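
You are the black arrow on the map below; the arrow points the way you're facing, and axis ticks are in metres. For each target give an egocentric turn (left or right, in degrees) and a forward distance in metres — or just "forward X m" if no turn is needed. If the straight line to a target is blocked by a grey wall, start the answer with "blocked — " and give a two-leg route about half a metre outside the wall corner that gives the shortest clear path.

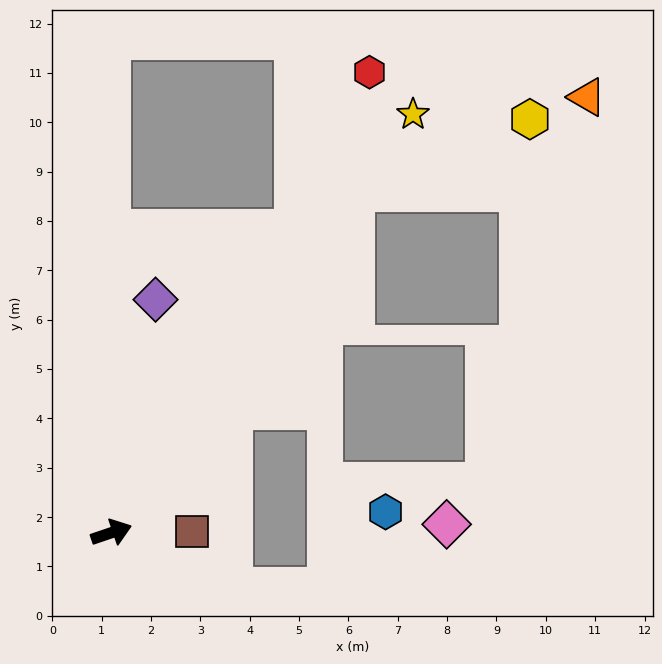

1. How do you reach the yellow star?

turn left 35°, forward 10.5 m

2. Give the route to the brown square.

turn right 18°, forward 1.6 m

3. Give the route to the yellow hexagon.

blocked — turn left 36°, forward 8.5 m, then turn right 33°, forward 3.8 m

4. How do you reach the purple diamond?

turn left 61°, forward 4.8 m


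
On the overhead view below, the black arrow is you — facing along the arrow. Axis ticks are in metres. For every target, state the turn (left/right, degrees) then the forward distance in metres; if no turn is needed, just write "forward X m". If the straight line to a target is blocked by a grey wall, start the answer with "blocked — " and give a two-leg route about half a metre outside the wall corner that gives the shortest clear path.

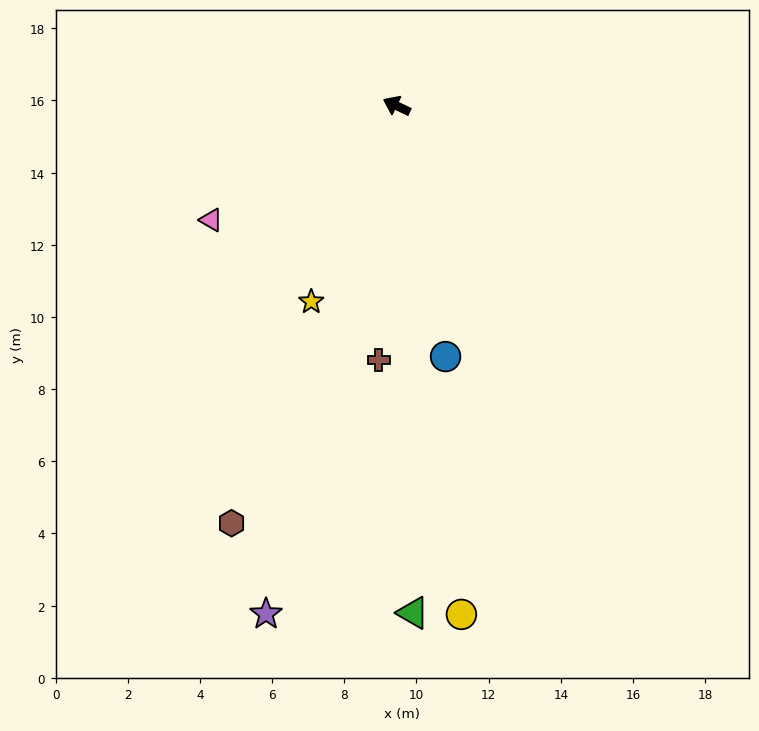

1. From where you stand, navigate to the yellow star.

turn left 92°, forward 5.9 m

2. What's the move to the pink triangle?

turn left 57°, forward 6.0 m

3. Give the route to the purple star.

turn left 101°, forward 14.5 m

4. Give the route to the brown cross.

turn left 112°, forward 7.1 m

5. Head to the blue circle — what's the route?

turn left 127°, forward 7.1 m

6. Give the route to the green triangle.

turn left 117°, forward 14.1 m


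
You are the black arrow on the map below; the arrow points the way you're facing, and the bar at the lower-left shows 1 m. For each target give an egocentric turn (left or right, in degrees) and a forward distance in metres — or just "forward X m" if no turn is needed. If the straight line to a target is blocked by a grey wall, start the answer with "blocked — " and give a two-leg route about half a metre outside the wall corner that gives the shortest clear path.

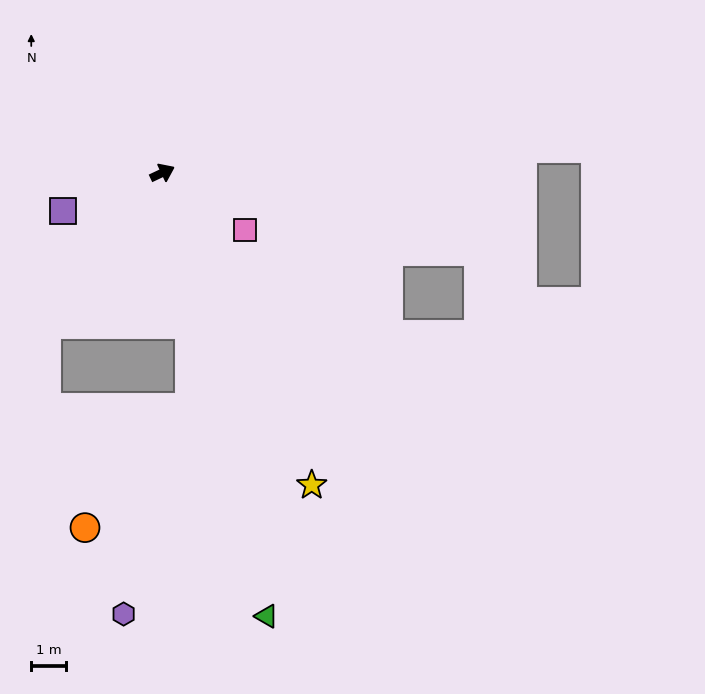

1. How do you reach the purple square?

turn left 176°, forward 3.1 m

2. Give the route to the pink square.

turn right 60°, forward 2.9 m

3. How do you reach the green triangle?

turn right 102°, forward 13.3 m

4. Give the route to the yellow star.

turn right 90°, forward 10.1 m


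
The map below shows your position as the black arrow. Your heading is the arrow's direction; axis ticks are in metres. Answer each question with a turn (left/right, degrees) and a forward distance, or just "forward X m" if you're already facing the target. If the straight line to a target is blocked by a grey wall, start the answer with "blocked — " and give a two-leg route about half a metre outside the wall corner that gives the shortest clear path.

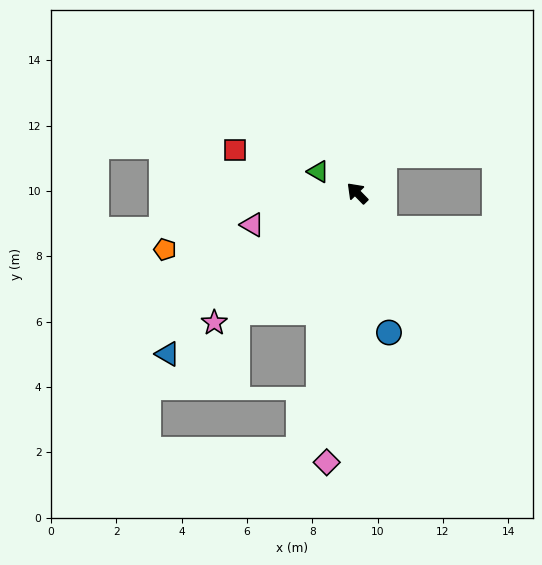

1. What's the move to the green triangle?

turn left 17°, forward 1.4 m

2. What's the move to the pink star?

turn left 88°, forward 5.9 m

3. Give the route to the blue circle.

turn left 148°, forward 4.4 m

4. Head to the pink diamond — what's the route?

turn left 129°, forward 8.3 m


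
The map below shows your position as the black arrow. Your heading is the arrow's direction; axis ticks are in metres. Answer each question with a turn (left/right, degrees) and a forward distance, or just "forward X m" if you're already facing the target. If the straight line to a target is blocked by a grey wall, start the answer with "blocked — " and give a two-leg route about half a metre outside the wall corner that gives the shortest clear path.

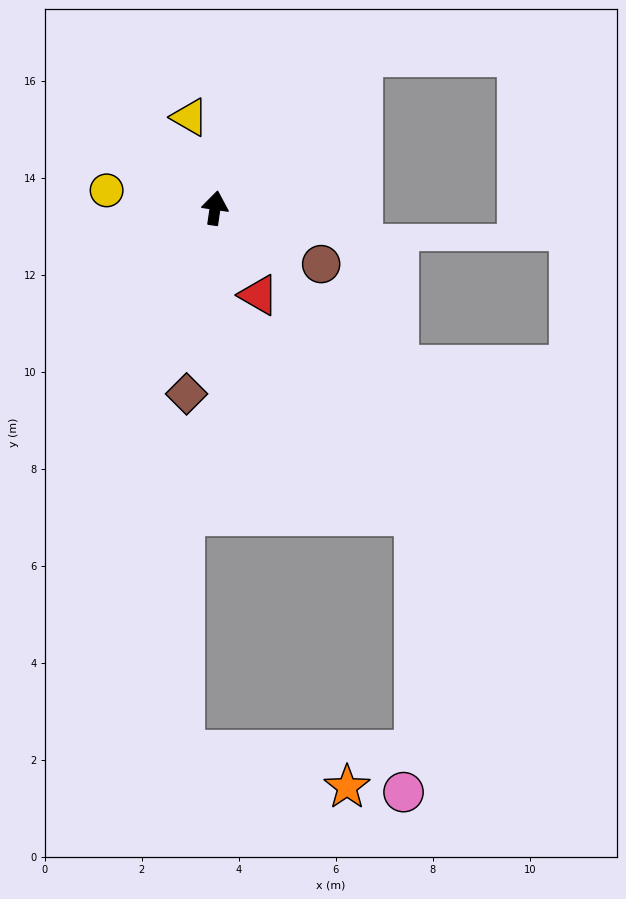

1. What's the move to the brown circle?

turn right 110°, forward 2.5 m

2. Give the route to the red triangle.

turn right 145°, forward 2.0 m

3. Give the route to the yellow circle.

turn left 89°, forward 2.3 m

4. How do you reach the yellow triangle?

turn left 24°, forward 1.9 m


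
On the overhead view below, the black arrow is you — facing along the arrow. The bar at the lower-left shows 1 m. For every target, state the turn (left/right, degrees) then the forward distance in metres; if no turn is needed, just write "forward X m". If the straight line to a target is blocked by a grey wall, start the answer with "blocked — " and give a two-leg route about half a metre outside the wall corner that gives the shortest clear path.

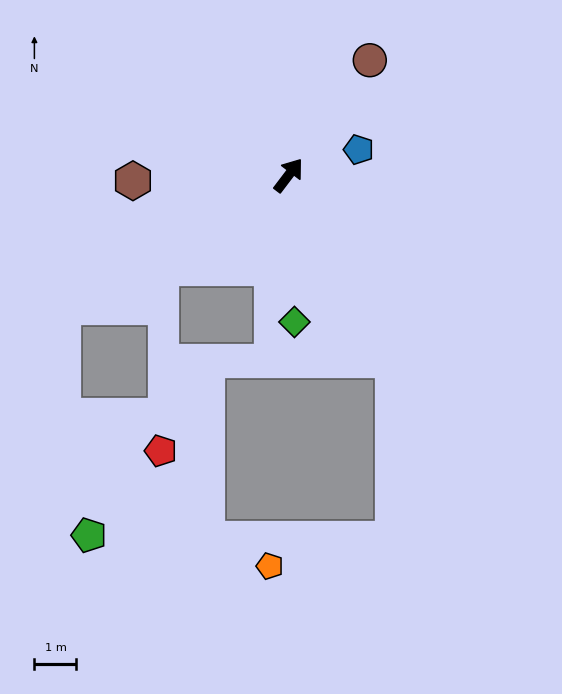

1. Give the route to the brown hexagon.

turn left 129°, forward 3.7 m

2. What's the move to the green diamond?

turn right 141°, forward 3.5 m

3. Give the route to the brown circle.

forward 3.3 m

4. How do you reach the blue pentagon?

turn right 33°, forward 1.8 m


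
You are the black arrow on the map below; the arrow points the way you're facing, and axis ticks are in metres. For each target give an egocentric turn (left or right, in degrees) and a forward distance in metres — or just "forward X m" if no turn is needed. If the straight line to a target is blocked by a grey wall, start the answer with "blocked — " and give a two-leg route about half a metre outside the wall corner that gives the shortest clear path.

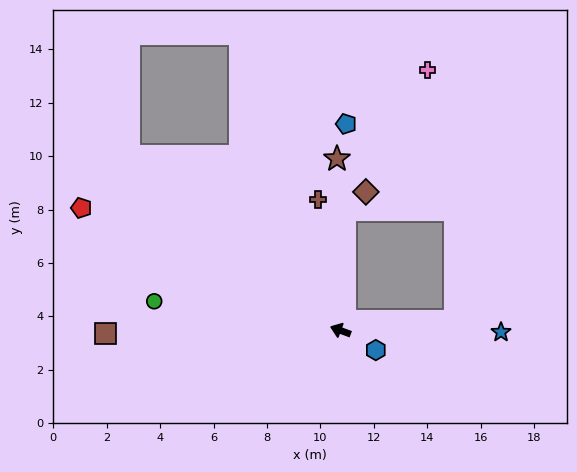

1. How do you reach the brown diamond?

blocked — turn right 72°, forward 4.5 m, then turn right 47°, forward 1.0 m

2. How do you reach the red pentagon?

turn right 5°, forward 10.7 m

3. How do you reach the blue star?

turn right 160°, forward 6.0 m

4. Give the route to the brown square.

turn left 21°, forward 8.8 m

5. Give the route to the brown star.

turn right 68°, forward 6.4 m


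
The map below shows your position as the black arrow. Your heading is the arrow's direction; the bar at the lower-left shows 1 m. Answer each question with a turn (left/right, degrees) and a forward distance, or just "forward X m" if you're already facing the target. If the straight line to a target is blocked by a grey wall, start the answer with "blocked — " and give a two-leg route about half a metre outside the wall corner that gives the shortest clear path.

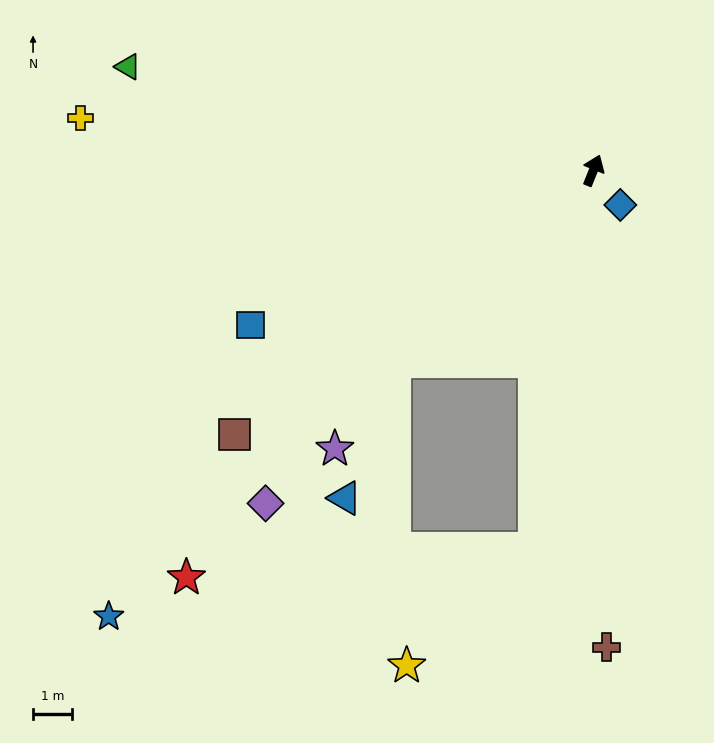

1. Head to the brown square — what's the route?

turn left 148°, forward 11.5 m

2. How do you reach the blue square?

turn left 136°, forward 9.7 m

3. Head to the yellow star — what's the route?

blocked — turn right 167°, forward 9.8 m, then turn right 38°, forward 4.5 m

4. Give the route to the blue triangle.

blocked — turn left 156°, forward 7.1 m, then turn left 26°, forward 3.7 m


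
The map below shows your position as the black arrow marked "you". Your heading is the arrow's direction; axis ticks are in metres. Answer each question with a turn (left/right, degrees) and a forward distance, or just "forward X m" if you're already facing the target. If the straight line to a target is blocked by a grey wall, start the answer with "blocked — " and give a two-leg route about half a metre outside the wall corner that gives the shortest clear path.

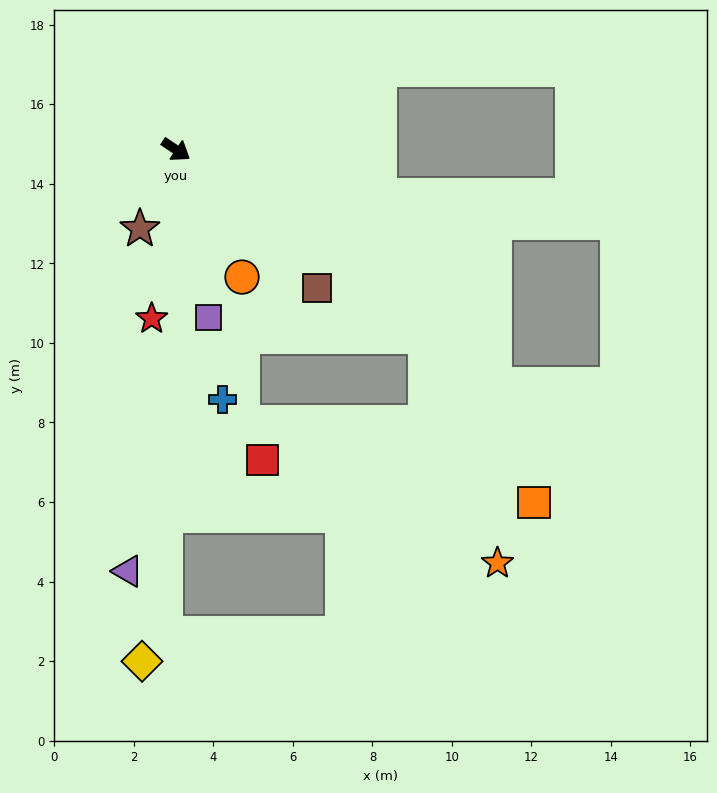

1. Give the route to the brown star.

turn right 81°, forward 2.2 m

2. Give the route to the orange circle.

turn right 29°, forward 3.6 m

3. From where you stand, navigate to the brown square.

turn right 11°, forward 5.0 m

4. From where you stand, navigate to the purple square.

turn right 45°, forward 4.3 m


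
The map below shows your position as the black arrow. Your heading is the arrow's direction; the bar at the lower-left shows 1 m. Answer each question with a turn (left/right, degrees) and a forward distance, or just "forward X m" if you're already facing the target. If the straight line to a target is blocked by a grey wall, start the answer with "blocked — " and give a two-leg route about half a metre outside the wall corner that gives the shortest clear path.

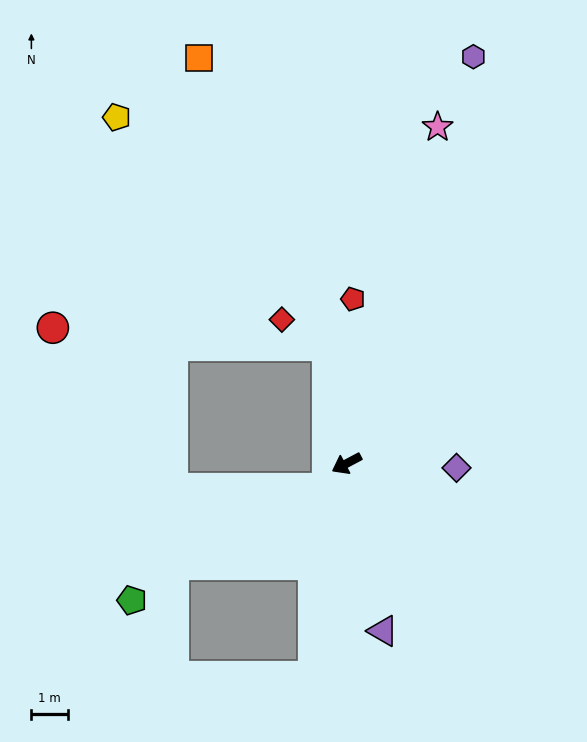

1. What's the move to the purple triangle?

turn left 74°, forward 4.7 m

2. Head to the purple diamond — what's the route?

turn left 150°, forward 3.0 m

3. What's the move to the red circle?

blocked — turn right 109°, forward 3.3 m, then turn left 77°, forward 7.5 m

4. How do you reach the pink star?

turn right 133°, forward 9.5 m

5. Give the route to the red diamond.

blocked — turn right 109°, forward 3.3 m, then turn left 52°, forward 1.4 m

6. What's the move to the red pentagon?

turn right 120°, forward 4.5 m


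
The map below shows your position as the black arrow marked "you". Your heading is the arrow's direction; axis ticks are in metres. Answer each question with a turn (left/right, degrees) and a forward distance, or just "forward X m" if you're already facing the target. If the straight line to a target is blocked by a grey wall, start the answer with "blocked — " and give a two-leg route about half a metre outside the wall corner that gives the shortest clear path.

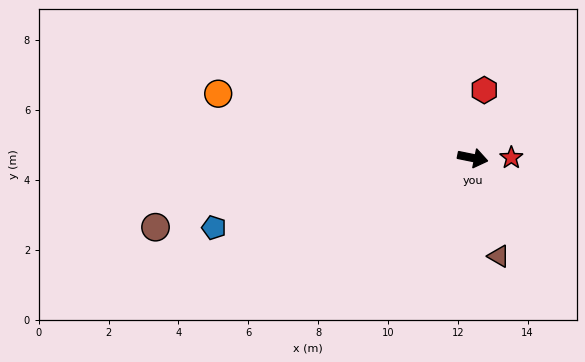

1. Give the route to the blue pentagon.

turn right 153°, forward 7.7 m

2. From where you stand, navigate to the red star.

turn left 12°, forward 1.1 m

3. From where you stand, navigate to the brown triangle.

turn right 64°, forward 2.9 m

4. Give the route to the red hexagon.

turn left 92°, forward 2.0 m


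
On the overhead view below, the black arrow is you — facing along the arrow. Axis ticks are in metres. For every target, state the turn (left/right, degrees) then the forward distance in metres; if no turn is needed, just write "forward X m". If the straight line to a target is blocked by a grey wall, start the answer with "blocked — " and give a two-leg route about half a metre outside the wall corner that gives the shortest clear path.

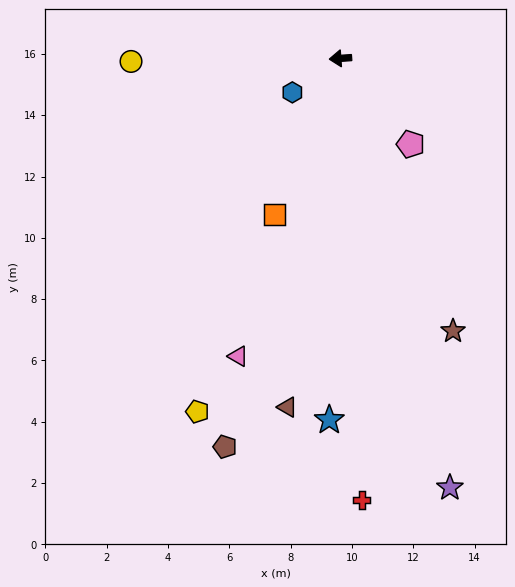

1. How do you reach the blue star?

turn left 84°, forward 11.8 m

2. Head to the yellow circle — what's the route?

turn right 3°, forward 6.8 m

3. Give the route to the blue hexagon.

turn left 31°, forward 1.9 m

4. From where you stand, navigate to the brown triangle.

turn left 77°, forward 11.5 m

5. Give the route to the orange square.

turn left 63°, forward 5.5 m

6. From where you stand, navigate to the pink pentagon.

turn left 125°, forward 3.6 m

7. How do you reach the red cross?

turn left 89°, forward 14.4 m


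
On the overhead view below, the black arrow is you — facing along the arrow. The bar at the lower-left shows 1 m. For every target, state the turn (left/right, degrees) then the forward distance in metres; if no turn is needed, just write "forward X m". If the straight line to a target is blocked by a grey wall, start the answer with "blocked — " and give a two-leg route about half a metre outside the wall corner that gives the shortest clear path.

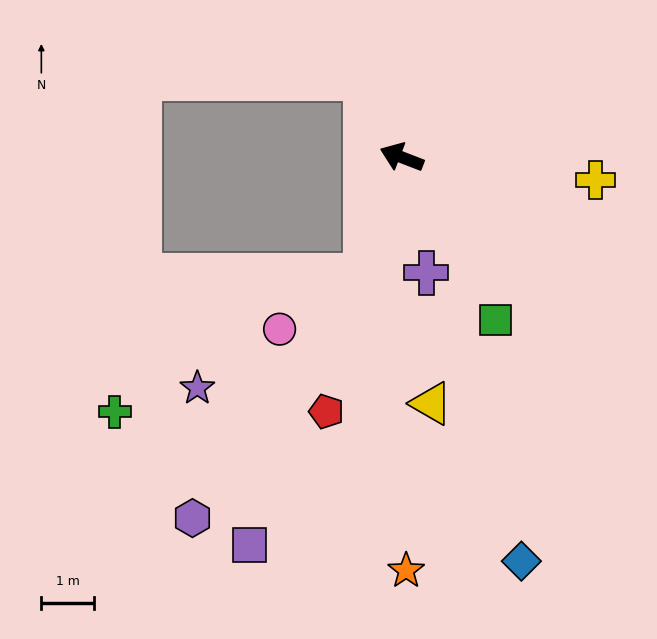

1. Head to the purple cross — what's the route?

turn left 123°, forward 2.2 m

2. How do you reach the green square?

turn left 141°, forward 3.6 m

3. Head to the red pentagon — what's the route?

turn left 95°, forward 5.1 m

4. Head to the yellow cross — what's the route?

turn right 166°, forward 3.7 m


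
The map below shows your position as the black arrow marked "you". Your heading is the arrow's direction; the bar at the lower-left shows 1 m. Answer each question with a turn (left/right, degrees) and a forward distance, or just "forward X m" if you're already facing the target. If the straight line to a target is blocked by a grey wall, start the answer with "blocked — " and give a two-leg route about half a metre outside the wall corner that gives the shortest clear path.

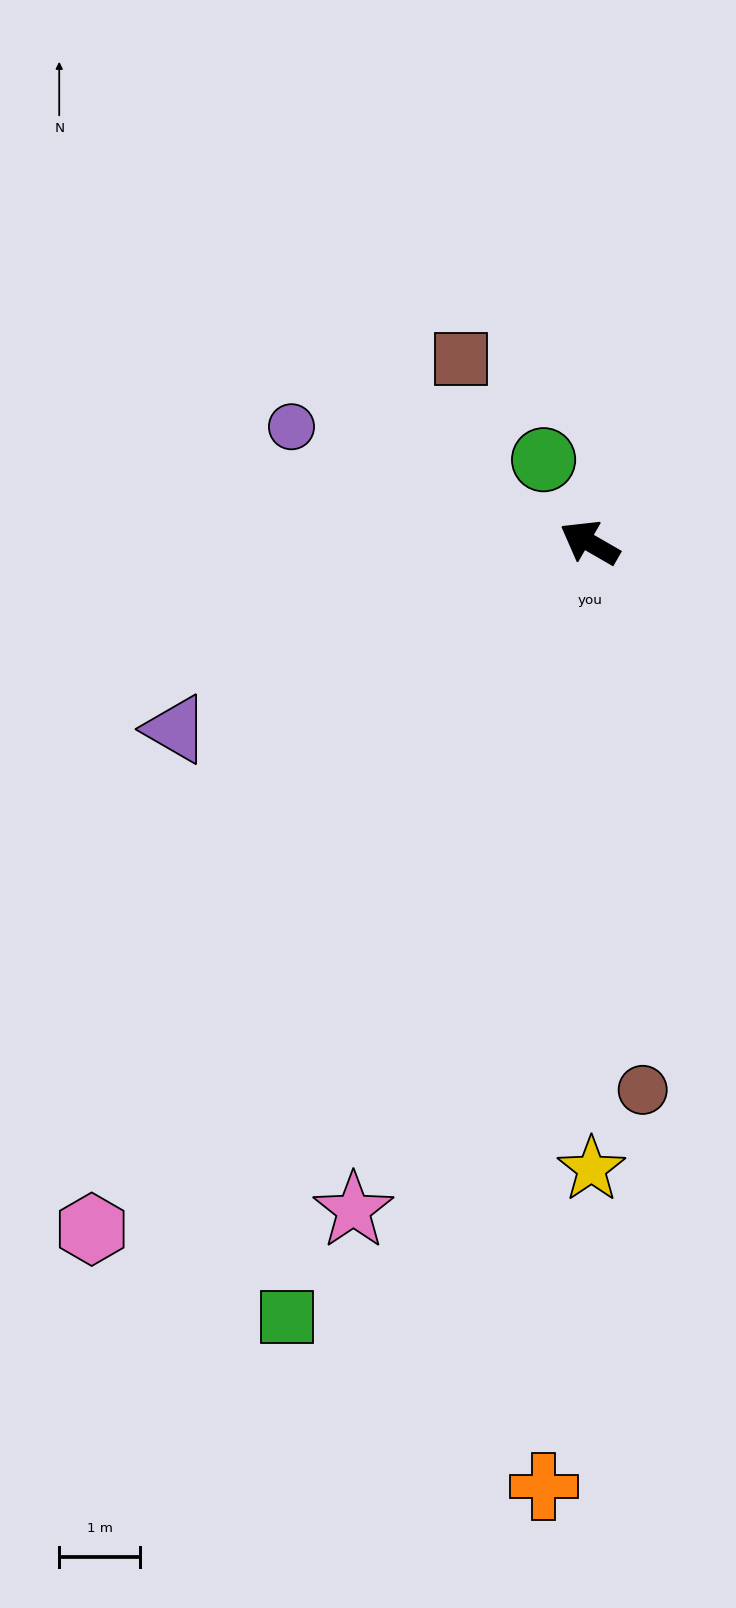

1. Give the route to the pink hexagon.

turn left 84°, forward 10.5 m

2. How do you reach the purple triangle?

turn left 54°, forward 5.6 m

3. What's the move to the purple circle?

turn left 9°, forward 4.0 m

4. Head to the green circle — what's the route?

turn right 31°, forward 1.2 m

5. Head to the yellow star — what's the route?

turn left 120°, forward 7.8 m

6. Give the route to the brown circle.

turn left 126°, forward 6.8 m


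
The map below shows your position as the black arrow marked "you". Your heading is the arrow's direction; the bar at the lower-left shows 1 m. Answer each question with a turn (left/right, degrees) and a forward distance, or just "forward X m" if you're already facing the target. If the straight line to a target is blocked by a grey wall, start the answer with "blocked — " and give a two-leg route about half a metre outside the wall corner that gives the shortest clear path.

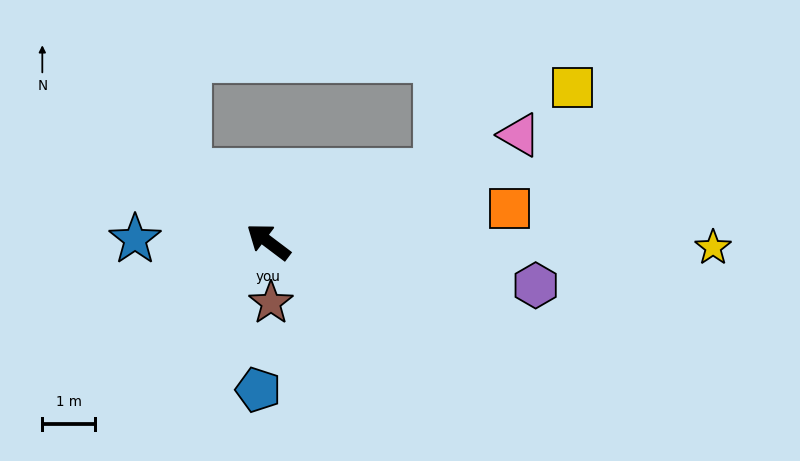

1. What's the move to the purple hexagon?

turn right 152°, forward 5.2 m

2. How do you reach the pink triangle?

turn right 120°, forward 5.2 m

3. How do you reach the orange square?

turn right 135°, forward 4.6 m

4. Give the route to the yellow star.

turn right 144°, forward 8.5 m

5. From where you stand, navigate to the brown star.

turn left 129°, forward 1.2 m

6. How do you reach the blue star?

turn left 36°, forward 2.5 m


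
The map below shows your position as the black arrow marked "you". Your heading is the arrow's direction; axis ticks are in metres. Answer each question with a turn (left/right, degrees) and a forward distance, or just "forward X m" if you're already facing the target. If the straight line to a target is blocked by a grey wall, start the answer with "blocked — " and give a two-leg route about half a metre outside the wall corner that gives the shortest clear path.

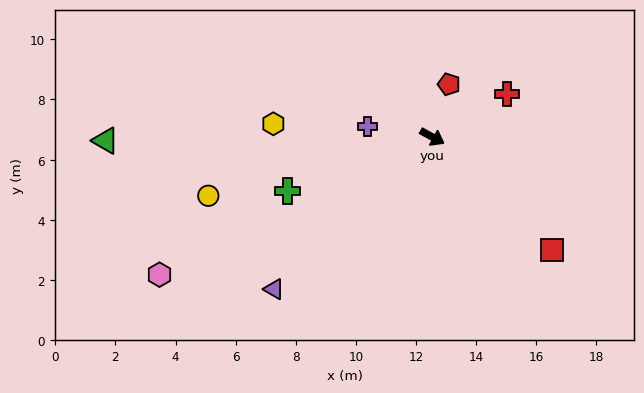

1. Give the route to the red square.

turn right 15°, forward 5.5 m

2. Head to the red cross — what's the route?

turn left 59°, forward 2.9 m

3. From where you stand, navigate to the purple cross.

turn right 161°, forward 2.2 m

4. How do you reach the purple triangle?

turn right 108°, forward 7.3 m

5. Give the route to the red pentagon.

turn left 101°, forward 1.8 m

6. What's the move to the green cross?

turn right 131°, forward 5.1 m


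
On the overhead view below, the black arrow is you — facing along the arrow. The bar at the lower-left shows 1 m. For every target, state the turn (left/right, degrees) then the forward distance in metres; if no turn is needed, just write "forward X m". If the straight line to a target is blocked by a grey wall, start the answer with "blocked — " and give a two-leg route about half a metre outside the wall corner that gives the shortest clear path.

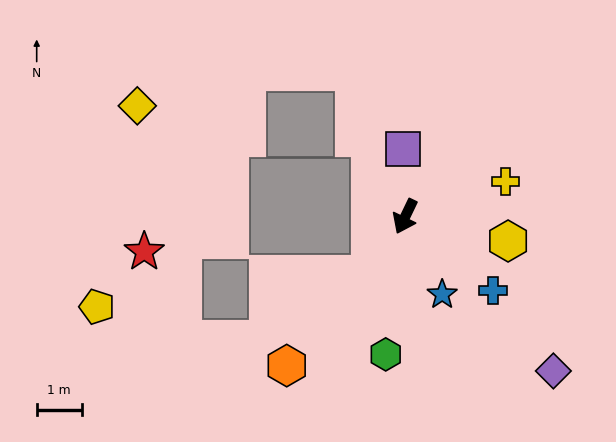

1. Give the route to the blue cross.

turn left 76°, forward 2.6 m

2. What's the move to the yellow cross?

turn left 135°, forward 2.4 m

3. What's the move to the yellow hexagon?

turn left 102°, forward 2.4 m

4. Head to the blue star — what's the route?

turn left 51°, forward 1.9 m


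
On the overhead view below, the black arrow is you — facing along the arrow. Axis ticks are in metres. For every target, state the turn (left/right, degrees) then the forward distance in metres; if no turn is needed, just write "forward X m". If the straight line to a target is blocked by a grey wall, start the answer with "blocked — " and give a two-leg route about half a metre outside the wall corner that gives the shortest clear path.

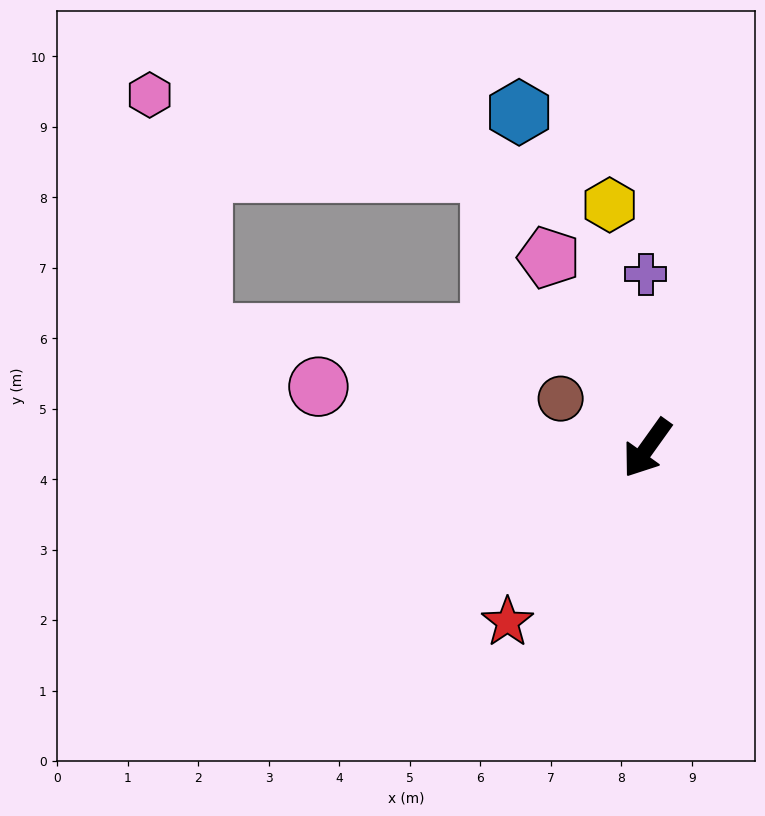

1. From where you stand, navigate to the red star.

turn right 3°, forward 3.2 m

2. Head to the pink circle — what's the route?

turn right 65°, forward 4.7 m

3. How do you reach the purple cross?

turn right 144°, forward 2.5 m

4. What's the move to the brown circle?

turn right 84°, forward 1.4 m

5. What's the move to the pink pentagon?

turn right 117°, forward 3.0 m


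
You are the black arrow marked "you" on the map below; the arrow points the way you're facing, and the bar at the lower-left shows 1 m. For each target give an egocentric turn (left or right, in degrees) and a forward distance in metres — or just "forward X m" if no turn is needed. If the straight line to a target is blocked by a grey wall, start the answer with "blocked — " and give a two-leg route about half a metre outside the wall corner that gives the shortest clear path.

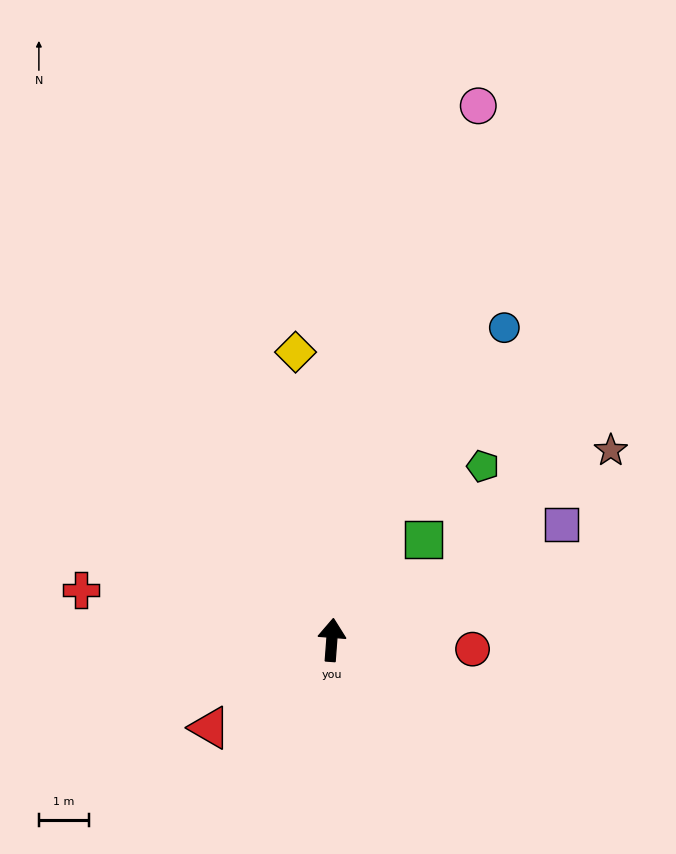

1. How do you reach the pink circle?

turn right 11°, forward 11.1 m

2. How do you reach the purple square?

turn right 59°, forward 5.1 m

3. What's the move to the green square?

turn right 38°, forward 2.7 m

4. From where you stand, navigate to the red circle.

turn right 89°, forward 2.8 m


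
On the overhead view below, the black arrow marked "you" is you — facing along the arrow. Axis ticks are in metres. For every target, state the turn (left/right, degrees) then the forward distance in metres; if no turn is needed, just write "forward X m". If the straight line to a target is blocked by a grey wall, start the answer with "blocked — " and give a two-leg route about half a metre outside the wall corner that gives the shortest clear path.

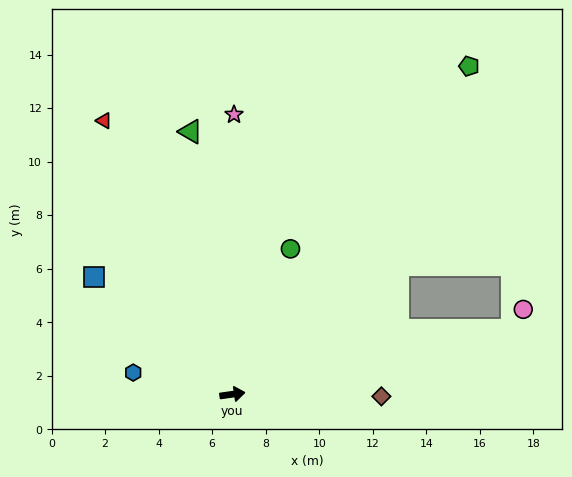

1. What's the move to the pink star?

turn left 82°, forward 10.4 m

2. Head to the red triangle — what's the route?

turn left 107°, forward 11.3 m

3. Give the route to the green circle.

turn left 60°, forward 5.8 m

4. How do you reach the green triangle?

turn left 91°, forward 9.9 m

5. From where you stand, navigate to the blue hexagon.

turn left 160°, forward 3.8 m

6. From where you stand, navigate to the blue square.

turn left 132°, forward 6.8 m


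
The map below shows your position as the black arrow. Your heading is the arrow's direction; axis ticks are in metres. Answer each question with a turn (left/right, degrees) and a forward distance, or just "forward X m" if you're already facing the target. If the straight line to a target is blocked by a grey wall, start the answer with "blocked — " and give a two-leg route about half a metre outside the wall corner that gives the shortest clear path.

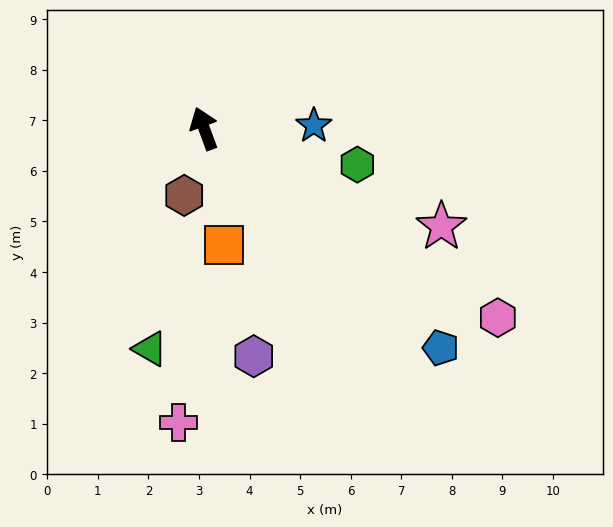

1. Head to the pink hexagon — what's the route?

turn right 143°, forward 6.9 m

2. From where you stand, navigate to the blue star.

turn right 109°, forward 2.2 m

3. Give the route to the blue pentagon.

turn right 153°, forward 6.4 m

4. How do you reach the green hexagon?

turn right 124°, forward 3.1 m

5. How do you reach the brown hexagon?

turn left 143°, forward 1.4 m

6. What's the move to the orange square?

turn left 169°, forward 2.3 m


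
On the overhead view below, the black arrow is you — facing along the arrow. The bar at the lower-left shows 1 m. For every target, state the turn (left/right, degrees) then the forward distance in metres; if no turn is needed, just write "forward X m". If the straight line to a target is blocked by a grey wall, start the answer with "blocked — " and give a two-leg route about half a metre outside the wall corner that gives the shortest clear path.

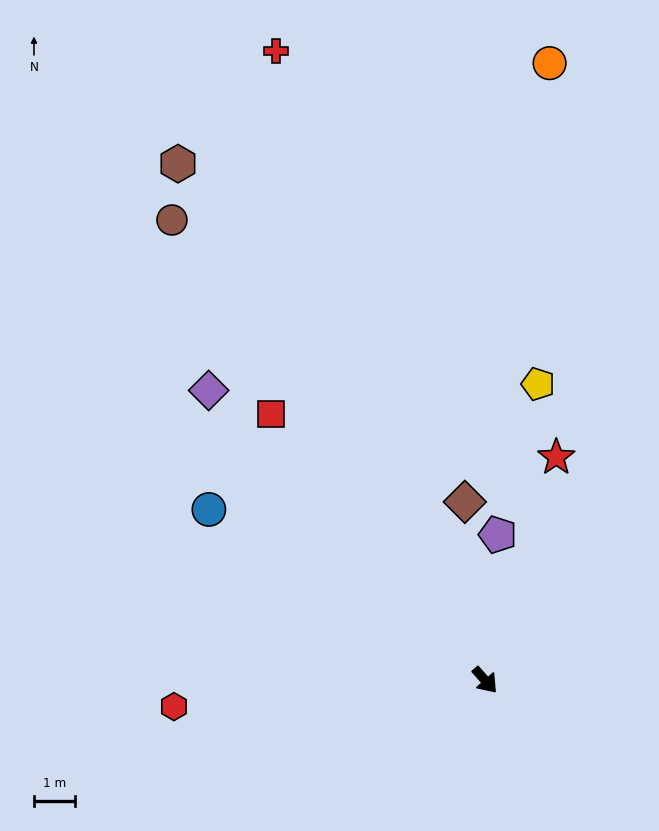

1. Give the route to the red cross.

turn left 157°, forward 16.3 m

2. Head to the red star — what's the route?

turn left 121°, forward 5.8 m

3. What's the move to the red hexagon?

turn right 127°, forward 7.7 m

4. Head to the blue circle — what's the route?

turn right 163°, forward 8.0 m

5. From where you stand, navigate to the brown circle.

turn left 173°, forward 13.7 m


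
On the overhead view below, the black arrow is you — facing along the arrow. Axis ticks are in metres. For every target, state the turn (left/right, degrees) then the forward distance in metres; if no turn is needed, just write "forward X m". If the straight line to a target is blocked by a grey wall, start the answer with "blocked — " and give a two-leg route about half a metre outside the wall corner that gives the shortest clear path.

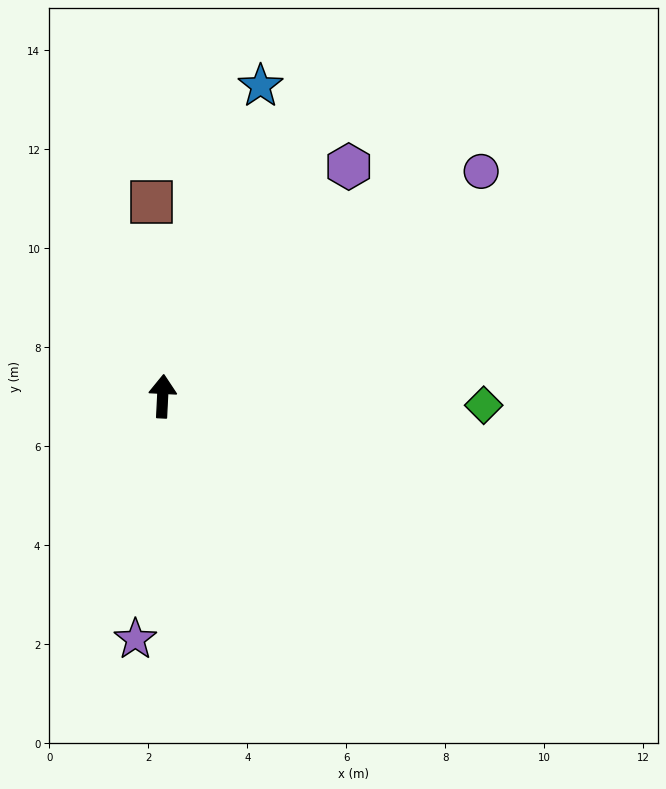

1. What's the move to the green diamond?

turn right 89°, forward 6.5 m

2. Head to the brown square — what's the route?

turn left 6°, forward 3.9 m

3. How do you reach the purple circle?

turn right 52°, forward 7.9 m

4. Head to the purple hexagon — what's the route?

turn right 36°, forward 6.0 m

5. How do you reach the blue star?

turn right 15°, forward 6.6 m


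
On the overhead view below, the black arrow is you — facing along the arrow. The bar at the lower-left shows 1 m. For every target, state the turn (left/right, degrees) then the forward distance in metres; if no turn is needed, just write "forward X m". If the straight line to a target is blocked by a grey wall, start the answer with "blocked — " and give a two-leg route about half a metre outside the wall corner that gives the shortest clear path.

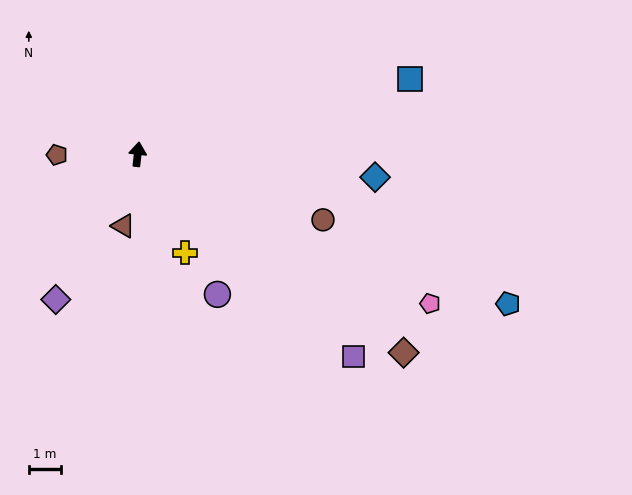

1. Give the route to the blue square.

turn right 68°, forward 8.9 m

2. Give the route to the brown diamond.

turn right 120°, forward 10.4 m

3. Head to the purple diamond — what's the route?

turn left 157°, forward 5.2 m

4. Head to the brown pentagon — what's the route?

turn left 97°, forward 2.5 m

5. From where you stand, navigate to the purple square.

turn right 127°, forward 9.3 m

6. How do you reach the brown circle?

turn right 103°, forward 6.2 m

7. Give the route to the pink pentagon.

turn right 111°, forward 10.3 m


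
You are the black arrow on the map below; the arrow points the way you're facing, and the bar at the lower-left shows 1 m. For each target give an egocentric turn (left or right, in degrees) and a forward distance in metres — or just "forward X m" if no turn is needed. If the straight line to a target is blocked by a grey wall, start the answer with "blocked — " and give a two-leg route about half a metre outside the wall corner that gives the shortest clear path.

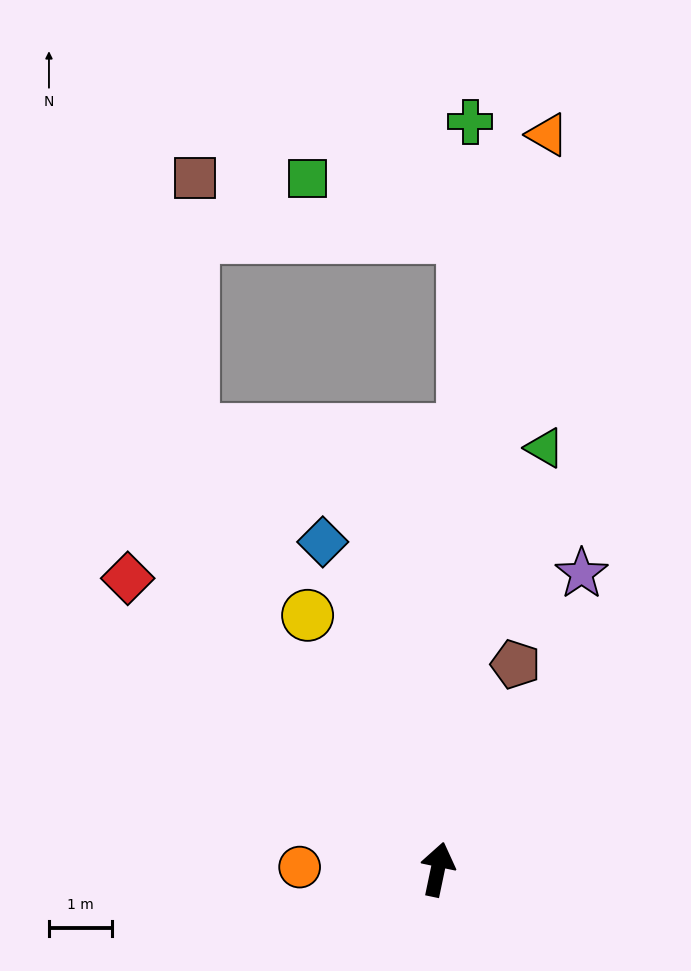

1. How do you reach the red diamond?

turn left 59°, forward 6.7 m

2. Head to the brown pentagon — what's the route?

turn right 9°, forward 3.5 m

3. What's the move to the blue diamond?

turn left 31°, forward 5.5 m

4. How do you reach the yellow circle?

turn left 39°, forward 4.5 m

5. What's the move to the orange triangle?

turn left 3°, forward 11.8 m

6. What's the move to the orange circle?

turn left 101°, forward 2.2 m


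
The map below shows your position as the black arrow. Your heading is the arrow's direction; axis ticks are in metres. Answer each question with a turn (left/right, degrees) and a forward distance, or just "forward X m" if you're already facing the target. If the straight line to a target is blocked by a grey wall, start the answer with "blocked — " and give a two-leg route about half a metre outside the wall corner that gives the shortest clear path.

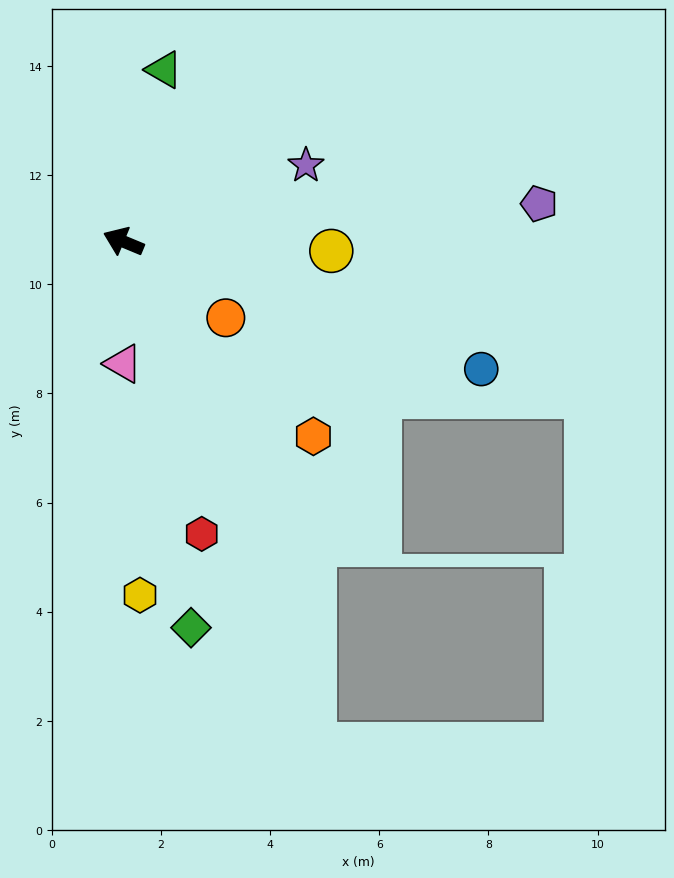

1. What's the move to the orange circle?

turn left 166°, forward 2.3 m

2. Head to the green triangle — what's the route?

turn right 81°, forward 3.2 m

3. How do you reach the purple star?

turn right 135°, forward 3.6 m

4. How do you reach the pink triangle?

turn left 112°, forward 2.2 m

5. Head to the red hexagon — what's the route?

turn left 128°, forward 5.5 m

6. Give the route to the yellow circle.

turn right 160°, forward 3.8 m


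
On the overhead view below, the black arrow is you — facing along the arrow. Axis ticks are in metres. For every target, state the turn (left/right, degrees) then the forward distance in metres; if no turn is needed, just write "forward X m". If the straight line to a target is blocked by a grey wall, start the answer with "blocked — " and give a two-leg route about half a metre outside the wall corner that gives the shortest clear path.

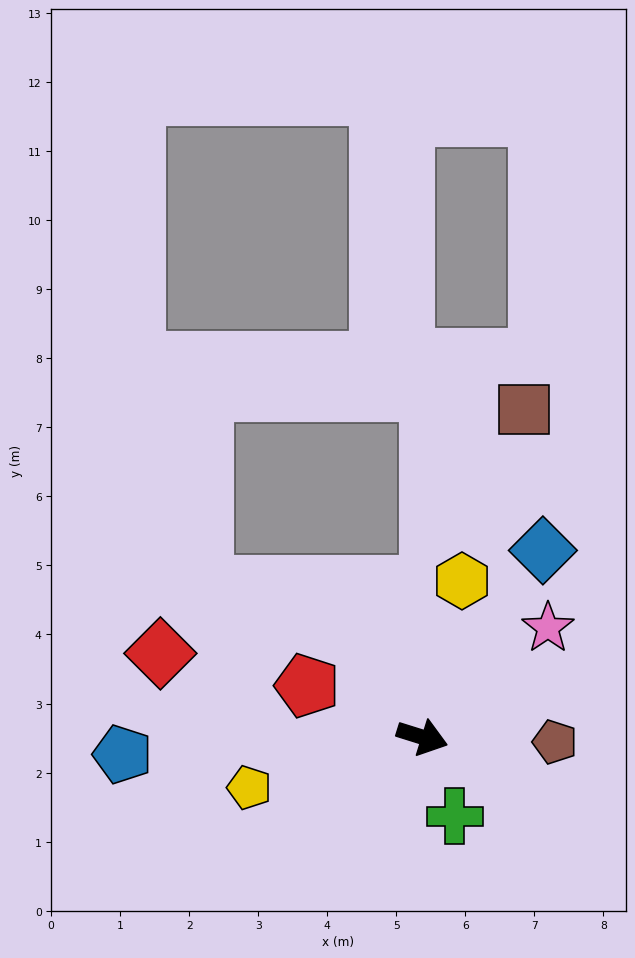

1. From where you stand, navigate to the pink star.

turn left 58°, forward 2.4 m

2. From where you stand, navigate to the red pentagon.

turn left 173°, forward 1.8 m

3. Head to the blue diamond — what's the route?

turn left 75°, forward 3.2 m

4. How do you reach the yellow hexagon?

turn left 93°, forward 2.3 m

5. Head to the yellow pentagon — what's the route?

turn right 146°, forward 2.6 m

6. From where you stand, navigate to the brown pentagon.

turn left 15°, forward 1.9 m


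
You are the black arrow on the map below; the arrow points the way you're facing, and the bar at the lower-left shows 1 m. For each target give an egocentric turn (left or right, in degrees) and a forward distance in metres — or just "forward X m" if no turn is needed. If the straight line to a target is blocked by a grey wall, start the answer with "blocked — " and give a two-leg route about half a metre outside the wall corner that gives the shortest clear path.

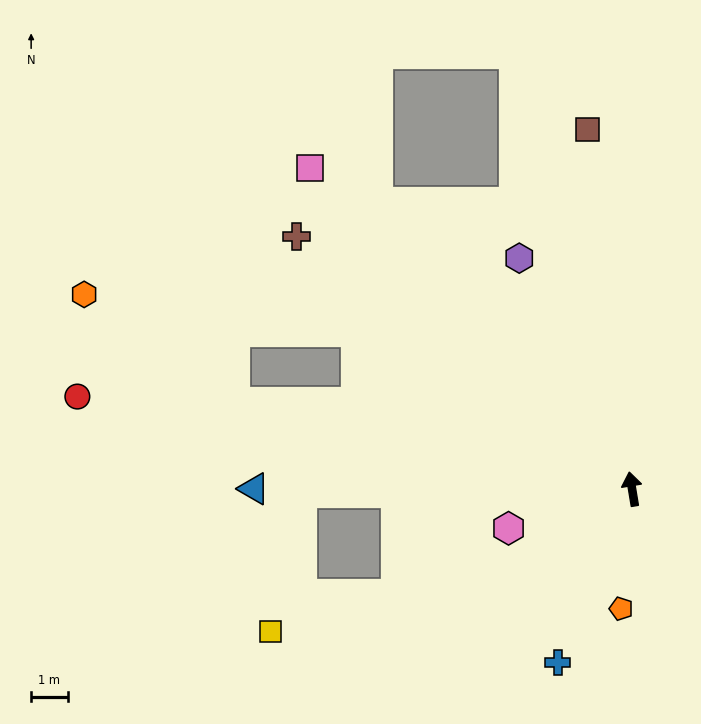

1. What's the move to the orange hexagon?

blocked — turn left 68°, forward 11.2 m, then turn right 23°, forward 5.1 m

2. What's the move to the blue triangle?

turn left 81°, forward 10.4 m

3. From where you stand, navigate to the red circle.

turn left 71°, forward 15.4 m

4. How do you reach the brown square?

turn right 2°, forward 9.9 m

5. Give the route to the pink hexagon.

turn left 98°, forward 3.6 m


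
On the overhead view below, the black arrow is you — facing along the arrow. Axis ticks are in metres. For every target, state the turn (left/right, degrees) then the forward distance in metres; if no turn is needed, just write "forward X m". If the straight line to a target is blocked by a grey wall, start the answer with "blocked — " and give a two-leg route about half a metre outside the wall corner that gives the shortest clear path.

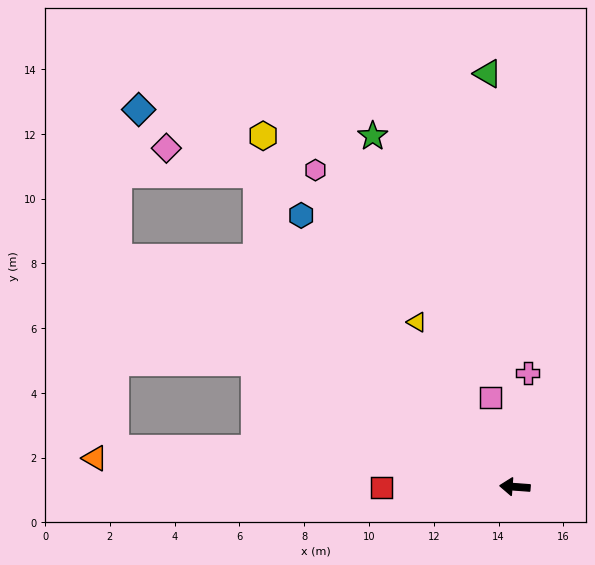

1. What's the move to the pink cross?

turn right 92°, forward 3.5 m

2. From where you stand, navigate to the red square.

turn left 5°, forward 4.1 m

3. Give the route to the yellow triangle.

turn right 55°, forward 5.9 m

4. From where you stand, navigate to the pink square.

turn right 70°, forward 2.9 m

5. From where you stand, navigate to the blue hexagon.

turn right 48°, forward 10.7 m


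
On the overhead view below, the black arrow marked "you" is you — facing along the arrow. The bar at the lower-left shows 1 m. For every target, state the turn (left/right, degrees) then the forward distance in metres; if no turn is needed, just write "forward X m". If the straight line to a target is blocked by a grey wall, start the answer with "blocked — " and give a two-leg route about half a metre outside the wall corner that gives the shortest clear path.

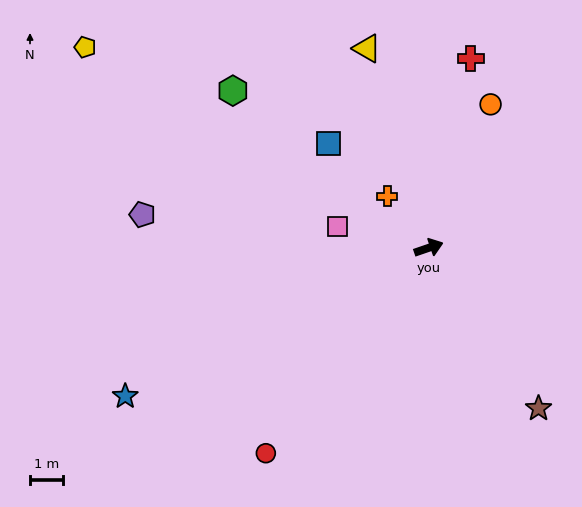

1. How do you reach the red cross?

turn left 58°, forward 5.9 m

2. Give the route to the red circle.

turn right 147°, forward 8.0 m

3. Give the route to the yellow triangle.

turn left 88°, forward 6.4 m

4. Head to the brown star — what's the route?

turn right 75°, forward 6.0 m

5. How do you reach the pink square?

turn left 148°, forward 2.9 m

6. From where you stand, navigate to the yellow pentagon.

turn left 131°, forward 12.2 m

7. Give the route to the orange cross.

turn left 110°, forward 2.0 m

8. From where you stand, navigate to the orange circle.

turn left 48°, forward 4.8 m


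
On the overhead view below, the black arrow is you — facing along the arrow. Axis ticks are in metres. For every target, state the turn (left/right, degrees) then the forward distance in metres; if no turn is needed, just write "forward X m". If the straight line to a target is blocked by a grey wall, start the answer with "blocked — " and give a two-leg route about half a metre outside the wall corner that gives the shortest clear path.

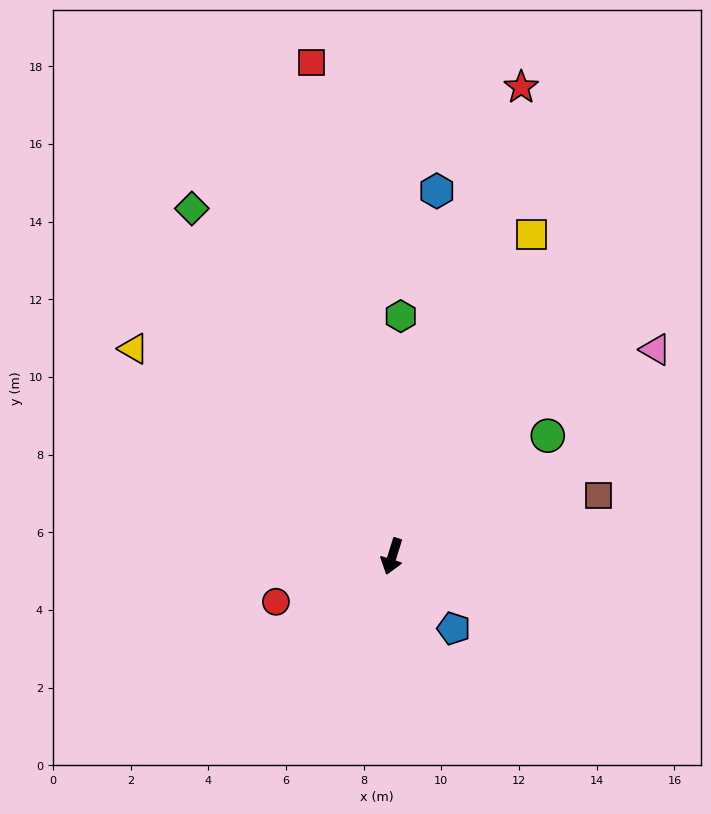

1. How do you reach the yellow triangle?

turn right 111°, forward 8.5 m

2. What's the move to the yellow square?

turn left 174°, forward 9.0 m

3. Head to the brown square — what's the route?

turn left 124°, forward 5.5 m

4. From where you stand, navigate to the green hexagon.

turn right 165°, forward 6.2 m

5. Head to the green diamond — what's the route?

turn right 133°, forward 10.3 m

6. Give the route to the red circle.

turn right 51°, forward 3.2 m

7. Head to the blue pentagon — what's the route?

turn left 58°, forward 2.4 m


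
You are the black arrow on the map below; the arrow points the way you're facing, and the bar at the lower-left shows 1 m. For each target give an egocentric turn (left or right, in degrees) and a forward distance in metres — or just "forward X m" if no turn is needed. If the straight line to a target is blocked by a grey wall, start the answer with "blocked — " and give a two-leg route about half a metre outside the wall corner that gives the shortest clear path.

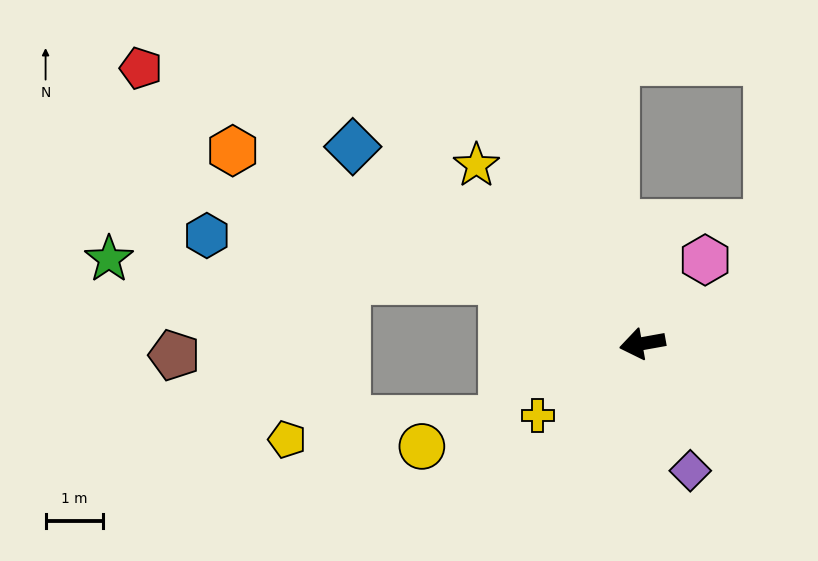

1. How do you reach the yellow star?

turn right 57°, forward 4.2 m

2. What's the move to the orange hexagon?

turn right 35°, forward 7.9 m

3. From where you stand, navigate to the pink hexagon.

turn right 137°, forward 1.8 m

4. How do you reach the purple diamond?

turn left 100°, forward 2.4 m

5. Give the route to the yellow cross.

turn left 24°, forward 2.2 m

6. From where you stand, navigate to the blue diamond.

turn right 44°, forward 6.1 m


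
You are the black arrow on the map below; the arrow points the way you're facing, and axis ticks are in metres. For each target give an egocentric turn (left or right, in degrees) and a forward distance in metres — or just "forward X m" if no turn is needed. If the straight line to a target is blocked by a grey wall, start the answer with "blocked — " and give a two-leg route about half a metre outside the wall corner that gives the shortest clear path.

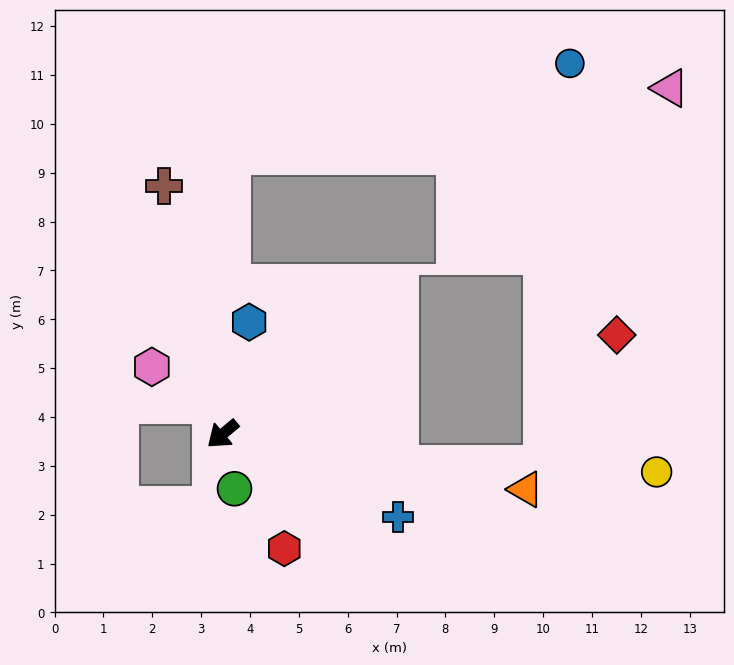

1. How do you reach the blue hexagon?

turn right 143°, forward 2.4 m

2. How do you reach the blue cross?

turn left 115°, forward 4.0 m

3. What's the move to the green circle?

turn left 62°, forward 1.1 m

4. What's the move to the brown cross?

turn right 117°, forward 5.2 m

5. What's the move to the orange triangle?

turn left 130°, forward 6.3 m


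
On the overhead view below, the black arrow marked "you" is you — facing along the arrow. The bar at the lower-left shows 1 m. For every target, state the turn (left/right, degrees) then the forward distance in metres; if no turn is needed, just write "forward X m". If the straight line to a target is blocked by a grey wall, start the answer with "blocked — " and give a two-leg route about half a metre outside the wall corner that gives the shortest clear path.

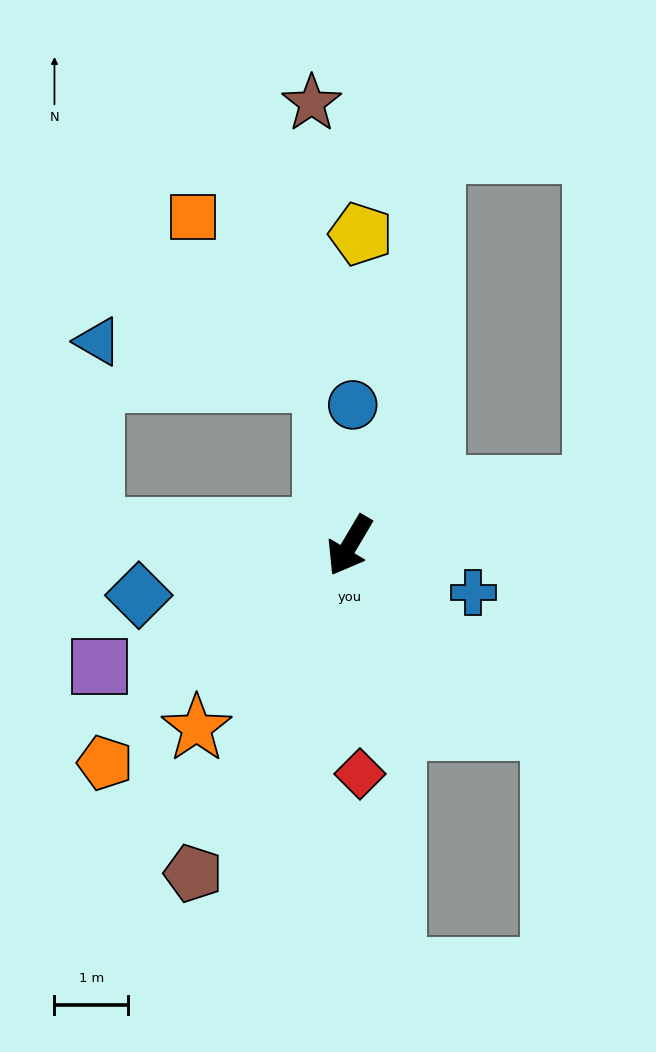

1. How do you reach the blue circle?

turn right 151°, forward 1.9 m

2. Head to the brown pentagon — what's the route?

turn left 5°, forward 4.9 m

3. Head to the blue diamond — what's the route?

turn right 46°, forward 3.0 m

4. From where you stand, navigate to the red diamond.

turn left 33°, forward 3.1 m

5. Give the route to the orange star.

turn right 9°, forward 3.2 m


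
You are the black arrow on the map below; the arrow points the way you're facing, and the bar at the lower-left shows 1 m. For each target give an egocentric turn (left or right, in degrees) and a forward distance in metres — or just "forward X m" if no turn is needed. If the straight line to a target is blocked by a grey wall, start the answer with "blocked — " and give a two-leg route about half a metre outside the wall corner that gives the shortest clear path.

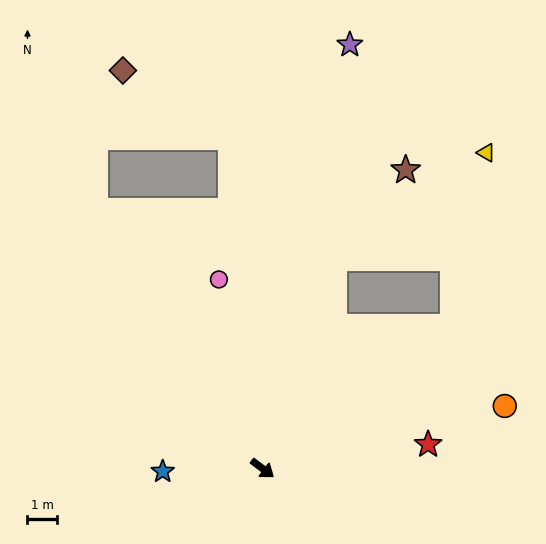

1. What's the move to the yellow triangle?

blocked — turn left 108°, forward 7.4 m, then turn right 36°, forward 6.2 m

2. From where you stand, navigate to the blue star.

turn right 141°, forward 3.3 m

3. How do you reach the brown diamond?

blocked — turn left 132°, forward 11.1 m, then turn left 53°, forward 4.2 m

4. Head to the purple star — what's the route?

turn left 115°, forward 14.5 m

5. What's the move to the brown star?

blocked — turn left 108°, forward 7.4 m, then turn right 20°, forward 3.8 m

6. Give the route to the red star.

turn left 45°, forward 5.6 m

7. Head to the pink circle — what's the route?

turn left 140°, forward 6.5 m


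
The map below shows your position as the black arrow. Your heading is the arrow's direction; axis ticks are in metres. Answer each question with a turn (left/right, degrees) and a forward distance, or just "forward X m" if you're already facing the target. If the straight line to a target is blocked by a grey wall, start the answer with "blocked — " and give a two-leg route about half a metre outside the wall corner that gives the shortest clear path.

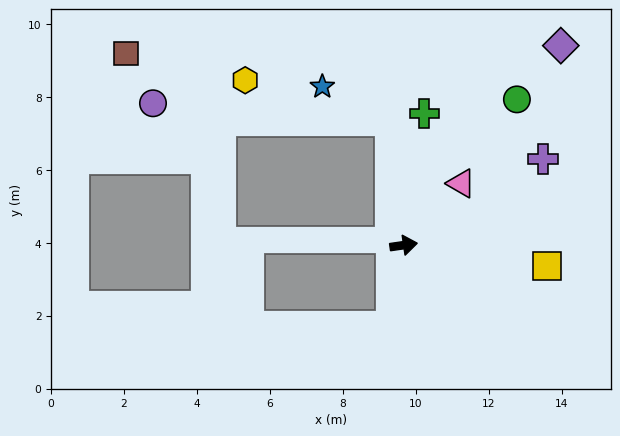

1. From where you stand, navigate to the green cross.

turn left 73°, forward 3.7 m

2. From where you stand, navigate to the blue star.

blocked — turn left 88°, forward 3.4 m, then turn left 58°, forward 2.1 m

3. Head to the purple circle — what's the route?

blocked — turn left 88°, forward 3.4 m, then turn left 80°, forward 6.5 m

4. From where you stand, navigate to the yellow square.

turn right 16°, forward 4.0 m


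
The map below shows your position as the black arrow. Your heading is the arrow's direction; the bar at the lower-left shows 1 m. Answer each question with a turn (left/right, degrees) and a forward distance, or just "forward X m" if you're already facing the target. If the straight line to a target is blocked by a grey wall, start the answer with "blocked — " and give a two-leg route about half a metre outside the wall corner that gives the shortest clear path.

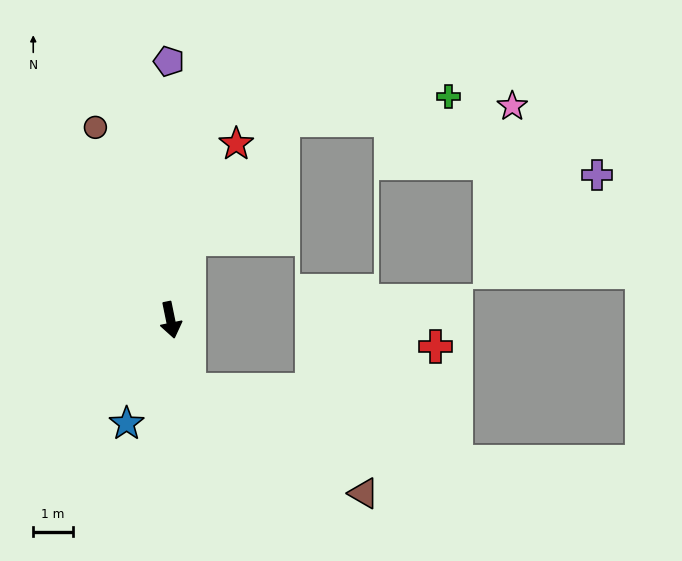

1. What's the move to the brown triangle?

blocked — turn left 4°, forward 1.8 m, then turn left 44°, forward 5.1 m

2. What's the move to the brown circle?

turn right 170°, forward 5.3 m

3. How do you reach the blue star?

turn right 35°, forward 2.9 m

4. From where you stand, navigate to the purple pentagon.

turn left 169°, forward 6.6 m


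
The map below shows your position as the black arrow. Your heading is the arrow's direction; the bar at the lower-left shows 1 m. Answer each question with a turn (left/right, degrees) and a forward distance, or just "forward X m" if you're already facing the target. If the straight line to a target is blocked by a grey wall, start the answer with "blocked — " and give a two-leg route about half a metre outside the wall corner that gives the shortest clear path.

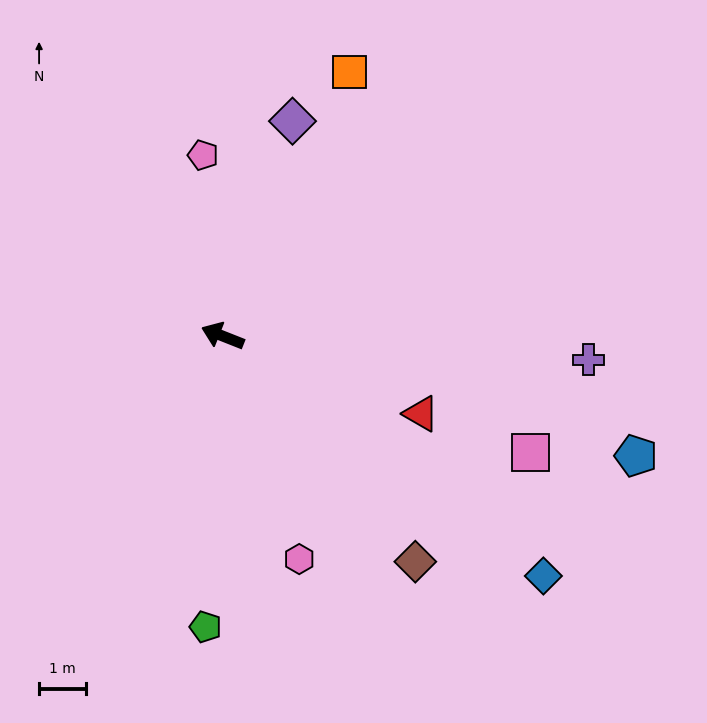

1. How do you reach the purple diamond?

turn right 86°, forward 4.8 m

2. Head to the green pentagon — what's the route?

turn left 108°, forward 6.2 m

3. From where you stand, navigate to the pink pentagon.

turn right 62°, forward 3.9 m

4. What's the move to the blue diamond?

turn left 165°, forward 8.6 m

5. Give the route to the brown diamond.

turn left 152°, forward 6.4 m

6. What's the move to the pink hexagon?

turn left 131°, forward 5.1 m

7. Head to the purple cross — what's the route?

turn right 162°, forward 7.9 m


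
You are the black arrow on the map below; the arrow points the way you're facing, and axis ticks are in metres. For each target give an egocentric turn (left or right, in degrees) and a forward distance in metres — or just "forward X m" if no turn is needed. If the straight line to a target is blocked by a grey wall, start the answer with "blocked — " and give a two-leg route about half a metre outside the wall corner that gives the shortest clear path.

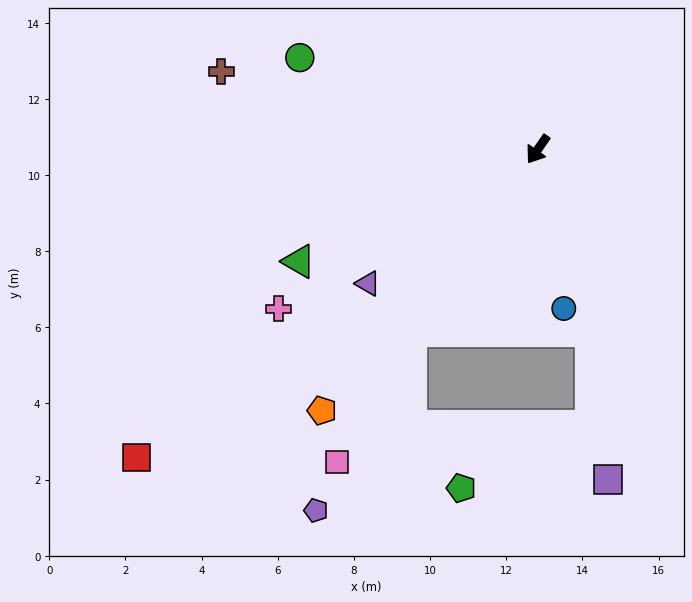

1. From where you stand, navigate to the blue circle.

turn left 44°, forward 4.2 m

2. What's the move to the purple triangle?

turn right 17°, forward 5.7 m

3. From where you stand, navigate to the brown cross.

turn right 69°, forward 8.6 m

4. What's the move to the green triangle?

turn right 30°, forward 6.9 m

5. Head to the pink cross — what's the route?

turn right 24°, forward 8.0 m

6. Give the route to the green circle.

turn right 76°, forward 6.7 m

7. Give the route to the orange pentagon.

turn right 5°, forward 8.9 m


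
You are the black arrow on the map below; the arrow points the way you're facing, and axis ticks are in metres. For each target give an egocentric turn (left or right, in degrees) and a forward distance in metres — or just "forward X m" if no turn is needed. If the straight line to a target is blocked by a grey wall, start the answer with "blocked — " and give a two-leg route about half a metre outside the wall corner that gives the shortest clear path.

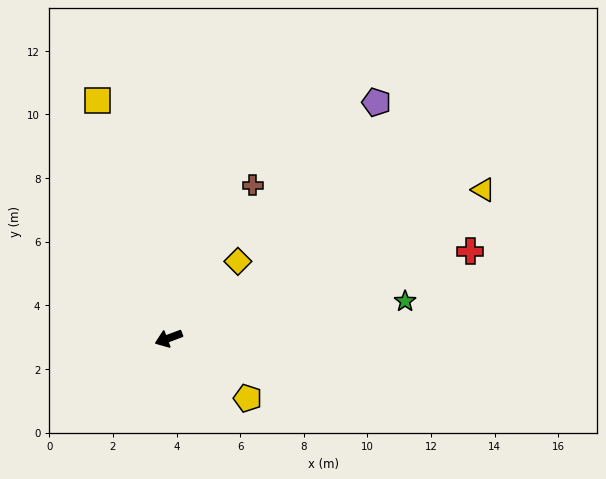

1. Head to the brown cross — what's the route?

turn right 139°, forward 5.5 m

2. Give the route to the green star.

turn left 168°, forward 7.5 m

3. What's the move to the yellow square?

turn right 94°, forward 7.8 m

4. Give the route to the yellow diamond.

turn right 153°, forward 3.3 m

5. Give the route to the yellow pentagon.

turn left 122°, forward 3.1 m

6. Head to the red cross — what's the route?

turn left 175°, forward 9.9 m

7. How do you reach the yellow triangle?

turn right 175°, forward 10.9 m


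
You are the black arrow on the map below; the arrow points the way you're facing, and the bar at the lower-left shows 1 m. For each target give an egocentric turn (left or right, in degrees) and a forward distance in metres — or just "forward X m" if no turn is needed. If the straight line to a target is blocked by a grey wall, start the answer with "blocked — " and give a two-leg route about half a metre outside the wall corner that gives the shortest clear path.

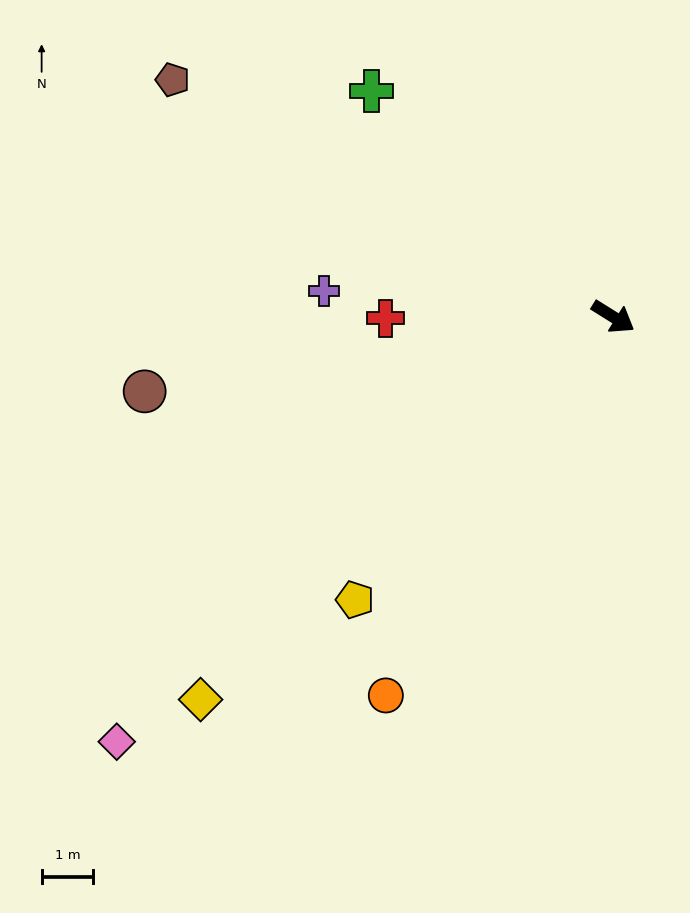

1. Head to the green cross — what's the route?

turn left 169°, forward 6.4 m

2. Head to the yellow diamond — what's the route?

turn right 105°, forward 10.9 m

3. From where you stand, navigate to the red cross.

turn right 148°, forward 4.4 m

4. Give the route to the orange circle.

turn right 89°, forward 8.5 m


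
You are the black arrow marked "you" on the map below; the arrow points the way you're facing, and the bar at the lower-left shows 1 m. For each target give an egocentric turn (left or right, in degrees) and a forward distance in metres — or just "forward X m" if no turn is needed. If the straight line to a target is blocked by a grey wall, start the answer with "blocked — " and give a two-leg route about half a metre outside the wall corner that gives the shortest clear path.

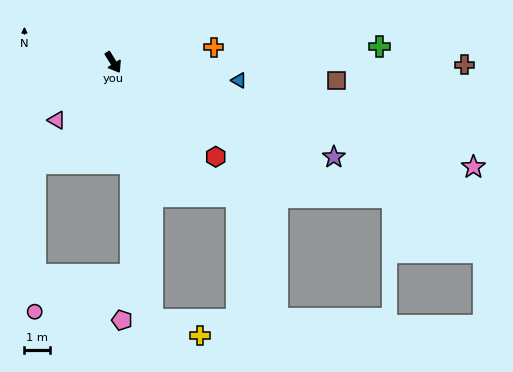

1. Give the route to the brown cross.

turn left 58°, forward 13.8 m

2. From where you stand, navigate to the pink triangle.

turn right 76°, forward 3.2 m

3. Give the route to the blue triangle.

turn left 50°, forward 5.0 m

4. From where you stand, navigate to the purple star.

turn left 35°, forward 9.4 m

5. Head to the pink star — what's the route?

turn left 42°, forward 14.7 m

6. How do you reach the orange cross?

turn left 66°, forward 4.0 m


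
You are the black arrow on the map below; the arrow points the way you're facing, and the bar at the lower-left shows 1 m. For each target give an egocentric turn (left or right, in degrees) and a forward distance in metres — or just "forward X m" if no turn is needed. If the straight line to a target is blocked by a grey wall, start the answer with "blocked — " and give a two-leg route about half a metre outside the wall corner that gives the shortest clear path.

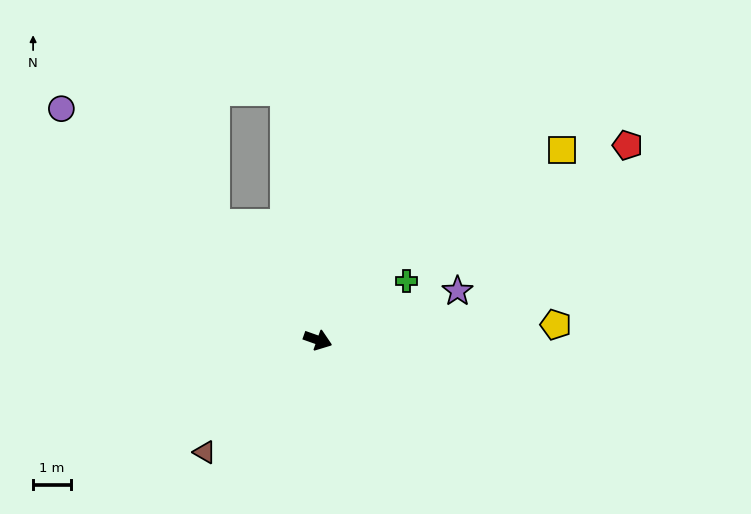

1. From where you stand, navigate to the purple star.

turn left 39°, forward 3.9 m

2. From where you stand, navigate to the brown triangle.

turn right 116°, forward 4.2 m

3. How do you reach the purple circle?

turn left 157°, forward 9.2 m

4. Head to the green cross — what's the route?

turn left 53°, forward 2.8 m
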